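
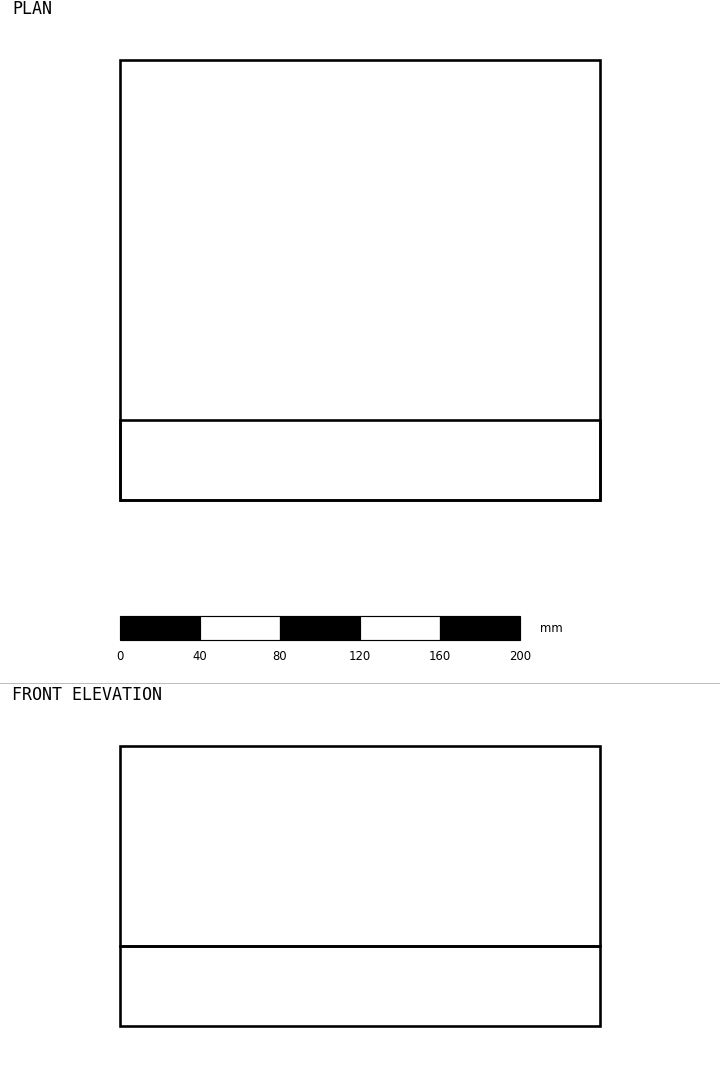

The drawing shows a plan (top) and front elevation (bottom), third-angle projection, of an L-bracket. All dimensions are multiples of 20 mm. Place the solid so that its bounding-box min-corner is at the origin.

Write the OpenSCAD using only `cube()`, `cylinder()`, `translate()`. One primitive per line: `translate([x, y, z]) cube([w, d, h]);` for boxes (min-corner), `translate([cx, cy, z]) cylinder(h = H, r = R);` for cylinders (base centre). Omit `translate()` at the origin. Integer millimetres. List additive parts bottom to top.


cube([240, 220, 40]);
translate([0, 0, 40]) cube([240, 40, 100]);


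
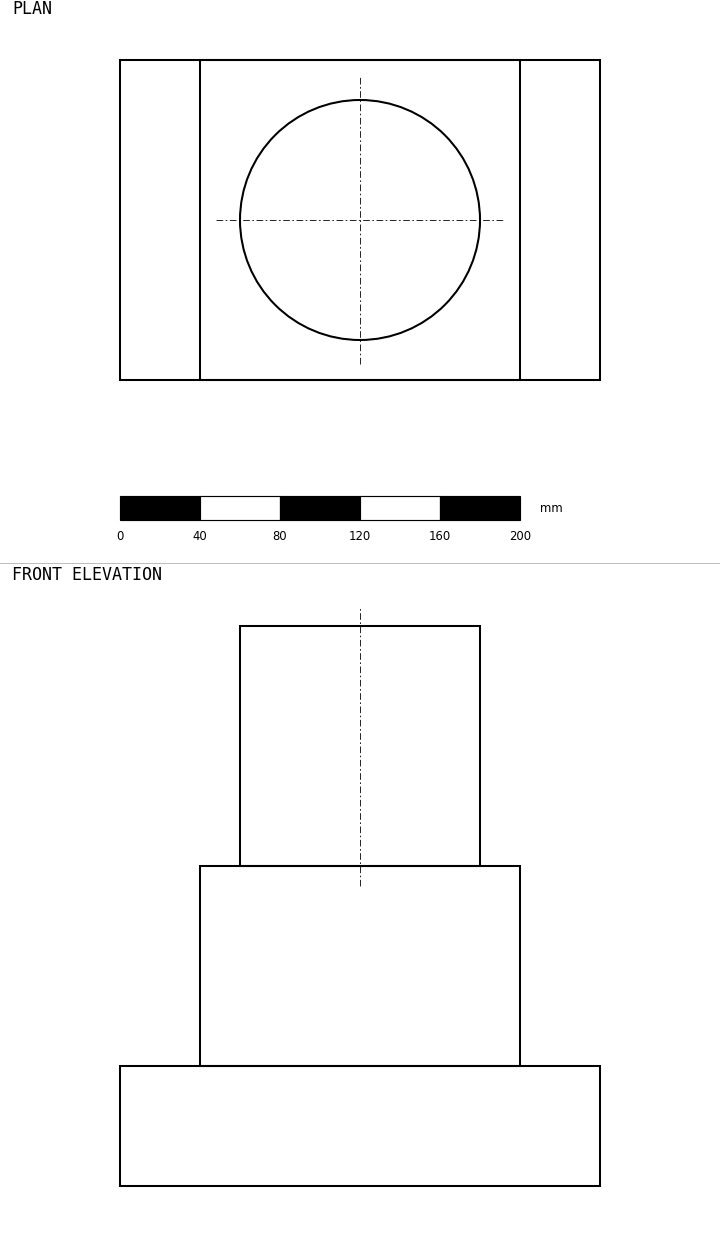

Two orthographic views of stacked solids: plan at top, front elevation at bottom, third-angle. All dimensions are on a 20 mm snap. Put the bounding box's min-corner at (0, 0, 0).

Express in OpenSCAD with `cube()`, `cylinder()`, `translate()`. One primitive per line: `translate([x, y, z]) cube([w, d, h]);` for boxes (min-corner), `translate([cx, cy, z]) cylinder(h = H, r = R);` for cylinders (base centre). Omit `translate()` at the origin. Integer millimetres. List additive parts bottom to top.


cube([240, 160, 60]);
translate([40, 0, 60]) cube([160, 160, 100]);
translate([120, 80, 160]) cylinder(h = 120, r = 60);


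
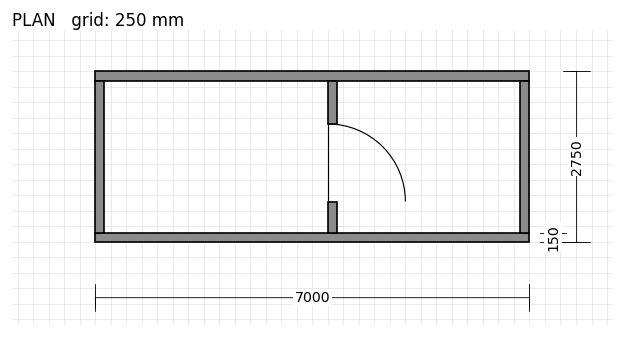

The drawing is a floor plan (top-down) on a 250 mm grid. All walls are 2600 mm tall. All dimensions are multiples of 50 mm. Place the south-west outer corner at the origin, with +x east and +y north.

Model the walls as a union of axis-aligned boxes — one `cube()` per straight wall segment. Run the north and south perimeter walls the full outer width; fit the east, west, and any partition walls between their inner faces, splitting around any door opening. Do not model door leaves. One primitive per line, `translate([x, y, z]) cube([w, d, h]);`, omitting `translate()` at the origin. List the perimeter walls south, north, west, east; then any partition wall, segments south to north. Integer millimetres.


cube([7000, 150, 2600]);
translate([0, 2600, 0]) cube([7000, 150, 2600]);
translate([0, 150, 0]) cube([150, 2450, 2600]);
translate([6850, 150, 0]) cube([150, 2450, 2600]);
translate([3750, 150, 0]) cube([150, 500, 2600]);
translate([3750, 1900, 0]) cube([150, 700, 2600]);


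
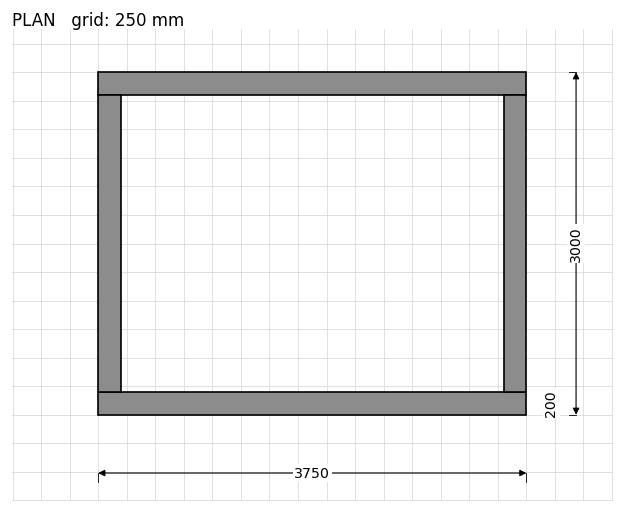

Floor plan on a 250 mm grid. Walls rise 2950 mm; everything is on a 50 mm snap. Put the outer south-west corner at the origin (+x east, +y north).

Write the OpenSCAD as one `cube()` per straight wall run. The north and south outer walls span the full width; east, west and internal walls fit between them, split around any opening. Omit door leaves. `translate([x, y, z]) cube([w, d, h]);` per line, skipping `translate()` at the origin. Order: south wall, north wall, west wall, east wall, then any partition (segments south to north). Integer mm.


cube([3750, 200, 2950]);
translate([0, 2800, 0]) cube([3750, 200, 2950]);
translate([0, 200, 0]) cube([200, 2600, 2950]);
translate([3550, 200, 0]) cube([200, 2600, 2950]);


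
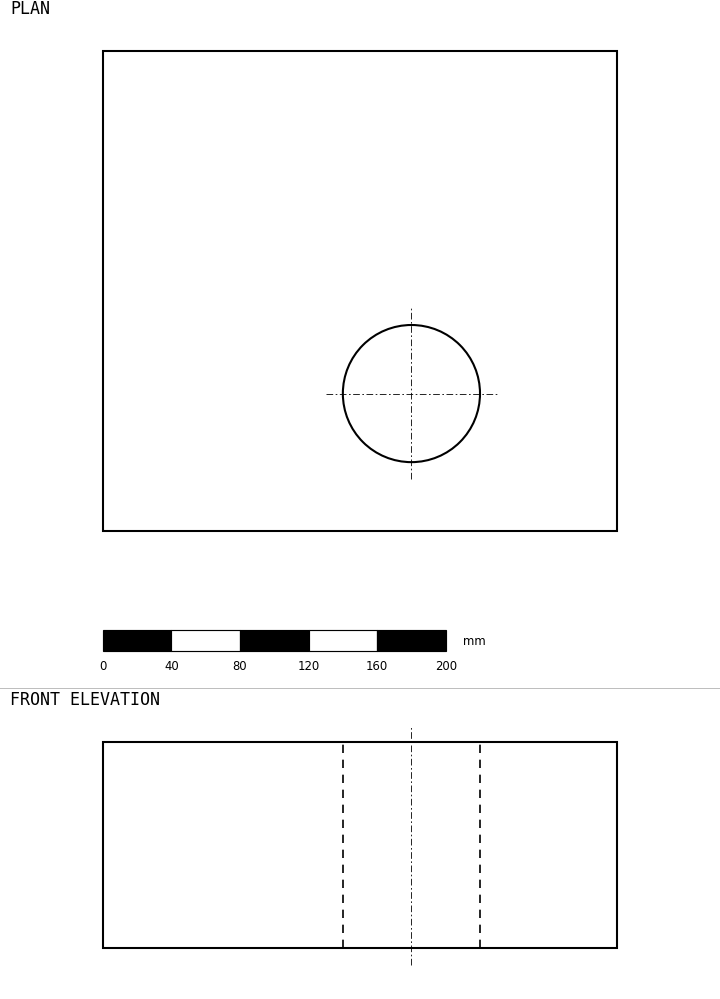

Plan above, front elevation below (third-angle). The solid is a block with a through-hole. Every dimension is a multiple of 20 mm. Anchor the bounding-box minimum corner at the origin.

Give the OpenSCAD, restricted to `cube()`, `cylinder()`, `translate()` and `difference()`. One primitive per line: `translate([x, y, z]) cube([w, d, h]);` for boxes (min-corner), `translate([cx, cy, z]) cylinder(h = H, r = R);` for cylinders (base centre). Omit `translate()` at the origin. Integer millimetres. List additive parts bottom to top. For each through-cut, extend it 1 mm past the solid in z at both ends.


difference() {
  cube([300, 280, 120]);
  translate([180, 80, -1]) cylinder(h = 122, r = 40);
}


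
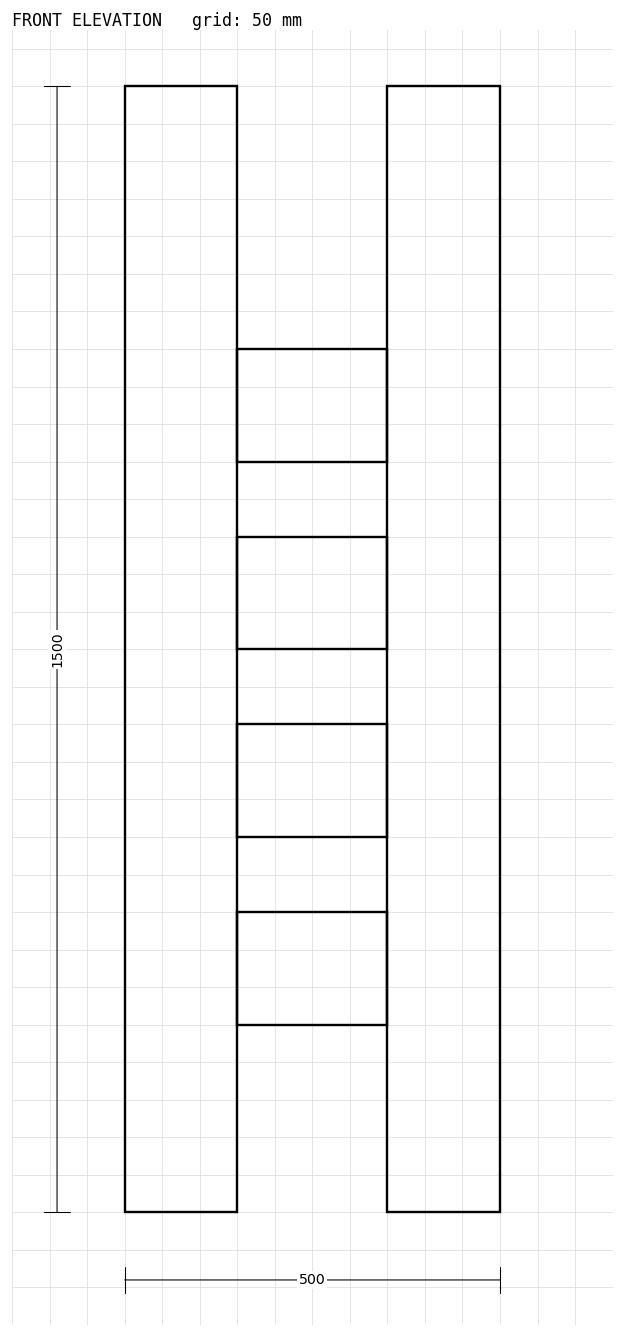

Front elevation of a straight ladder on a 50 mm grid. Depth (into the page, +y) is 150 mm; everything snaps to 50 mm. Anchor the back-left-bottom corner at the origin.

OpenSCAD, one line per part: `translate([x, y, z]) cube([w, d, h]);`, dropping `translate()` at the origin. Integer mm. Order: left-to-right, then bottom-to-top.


cube([150, 150, 1500]);
translate([150, 0, 250]) cube([200, 150, 150]);
translate([150, 0, 500]) cube([200, 150, 150]);
translate([150, 0, 750]) cube([200, 150, 150]);
translate([150, 0, 1000]) cube([200, 150, 150]);
translate([350, 0, 0]) cube([150, 150, 1500]);


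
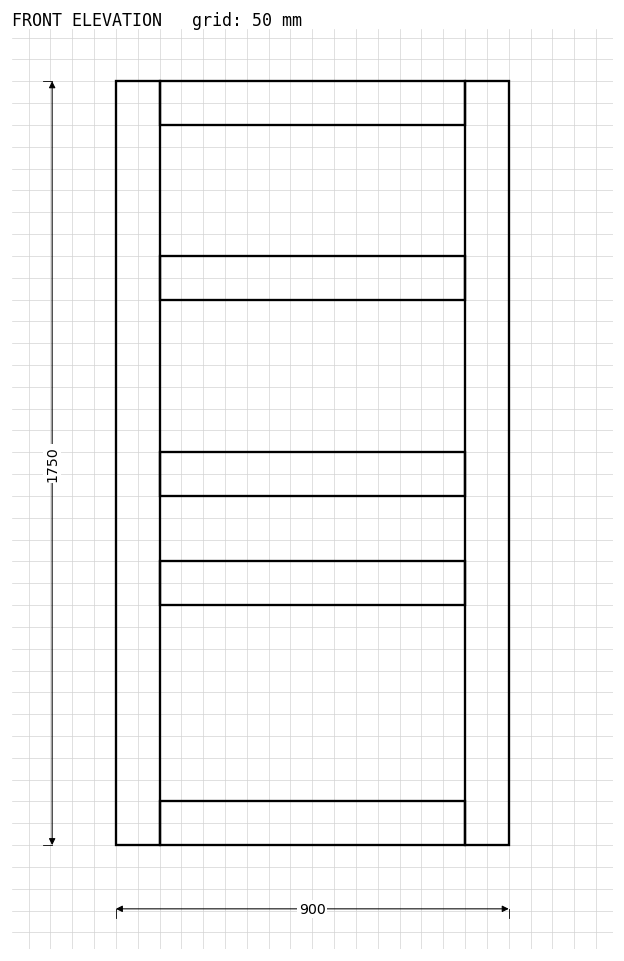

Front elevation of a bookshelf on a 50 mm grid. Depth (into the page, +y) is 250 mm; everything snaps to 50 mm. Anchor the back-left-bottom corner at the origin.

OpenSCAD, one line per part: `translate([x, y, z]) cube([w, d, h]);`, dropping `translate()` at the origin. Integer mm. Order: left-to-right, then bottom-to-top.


cube([100, 250, 1750]);
translate([100, 0, 0]) cube([700, 250, 100]);
translate([100, 0, 550]) cube([700, 250, 100]);
translate([100, 0, 800]) cube([700, 250, 100]);
translate([100, 0, 1250]) cube([700, 250, 100]);
translate([100, 0, 1650]) cube([700, 250, 100]);
translate([800, 0, 0]) cube([100, 250, 1750]);


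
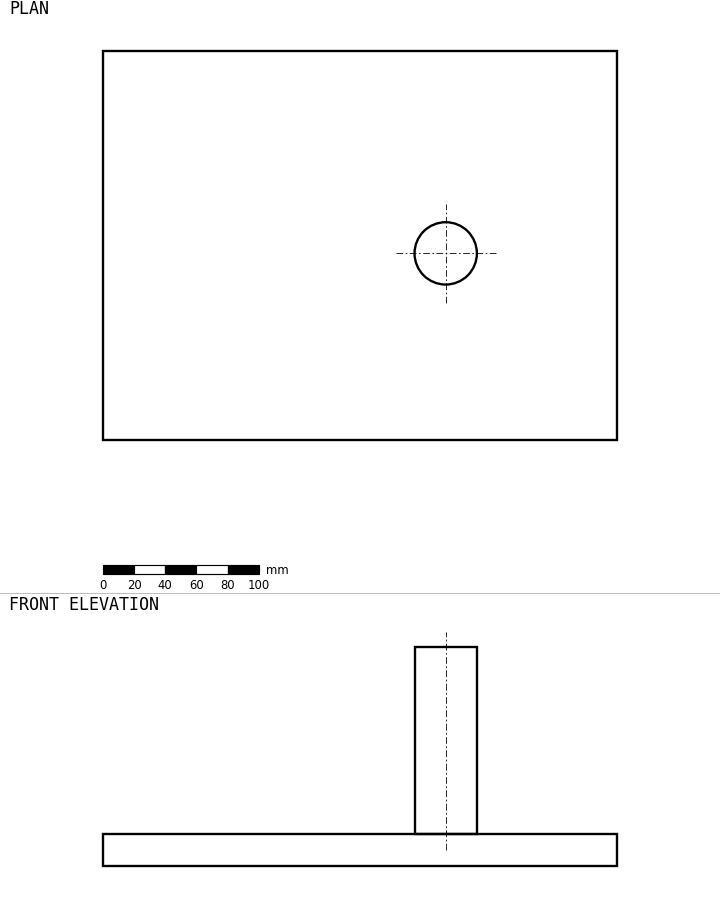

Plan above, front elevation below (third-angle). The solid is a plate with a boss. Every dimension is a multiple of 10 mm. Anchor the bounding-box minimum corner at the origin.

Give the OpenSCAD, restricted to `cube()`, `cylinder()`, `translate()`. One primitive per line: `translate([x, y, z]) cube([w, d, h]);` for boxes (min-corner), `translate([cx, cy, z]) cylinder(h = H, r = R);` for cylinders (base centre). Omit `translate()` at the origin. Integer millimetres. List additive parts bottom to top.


cube([330, 250, 20]);
translate([220, 120, 20]) cylinder(h = 120, r = 20);


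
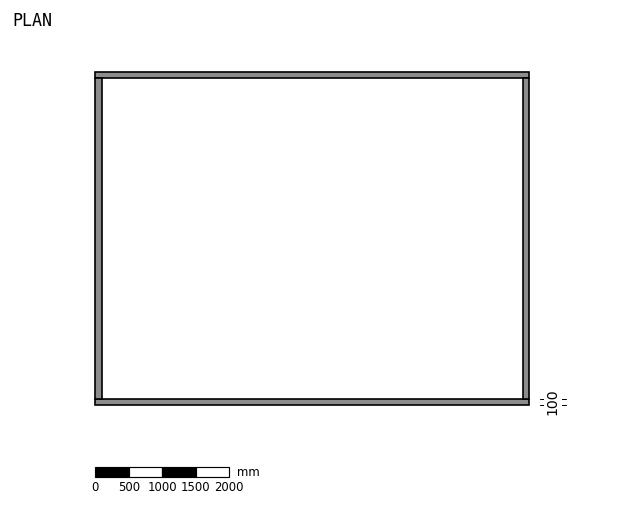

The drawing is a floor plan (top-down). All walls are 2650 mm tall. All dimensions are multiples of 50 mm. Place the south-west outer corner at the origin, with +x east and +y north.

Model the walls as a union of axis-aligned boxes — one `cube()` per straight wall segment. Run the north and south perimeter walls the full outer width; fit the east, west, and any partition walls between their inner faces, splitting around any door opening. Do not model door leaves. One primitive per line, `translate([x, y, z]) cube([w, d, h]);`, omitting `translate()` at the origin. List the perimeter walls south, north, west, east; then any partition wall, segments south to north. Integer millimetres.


cube([6500, 100, 2650]);
translate([0, 4900, 0]) cube([6500, 100, 2650]);
translate([0, 100, 0]) cube([100, 4800, 2650]);
translate([6400, 100, 0]) cube([100, 4800, 2650]);


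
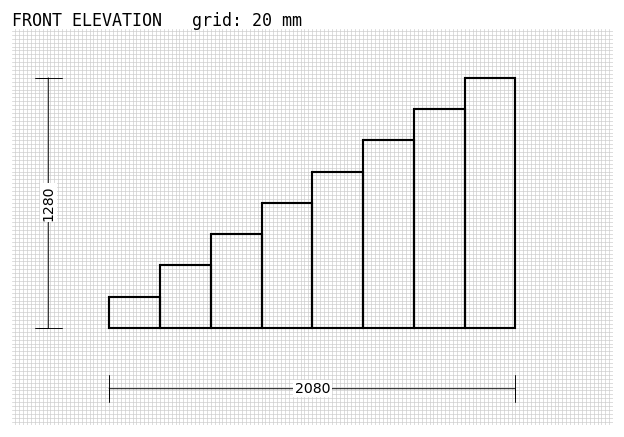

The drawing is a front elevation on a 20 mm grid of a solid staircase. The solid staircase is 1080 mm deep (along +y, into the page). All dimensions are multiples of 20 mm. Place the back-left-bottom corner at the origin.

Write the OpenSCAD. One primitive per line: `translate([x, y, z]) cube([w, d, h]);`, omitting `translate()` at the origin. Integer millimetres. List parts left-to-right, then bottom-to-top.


cube([260, 1080, 160]);
translate([260, 0, 0]) cube([260, 1080, 320]);
translate([520, 0, 0]) cube([260, 1080, 480]);
translate([780, 0, 0]) cube([260, 1080, 640]);
translate([1040, 0, 0]) cube([260, 1080, 800]);
translate([1300, 0, 0]) cube([260, 1080, 960]);
translate([1560, 0, 0]) cube([260, 1080, 1120]);
translate([1820, 0, 0]) cube([260, 1080, 1280]);


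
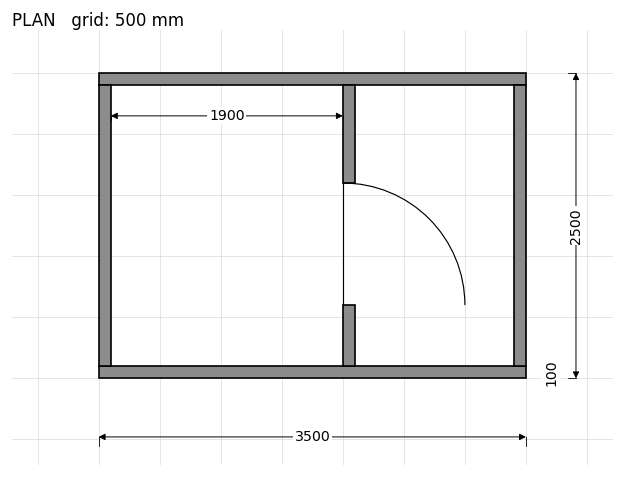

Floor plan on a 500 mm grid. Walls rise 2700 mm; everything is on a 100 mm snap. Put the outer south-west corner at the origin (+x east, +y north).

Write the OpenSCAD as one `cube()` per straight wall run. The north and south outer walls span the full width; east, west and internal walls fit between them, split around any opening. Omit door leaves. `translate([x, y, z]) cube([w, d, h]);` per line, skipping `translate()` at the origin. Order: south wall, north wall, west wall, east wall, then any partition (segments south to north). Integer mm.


cube([3500, 100, 2700]);
translate([0, 2400, 0]) cube([3500, 100, 2700]);
translate([0, 100, 0]) cube([100, 2300, 2700]);
translate([3400, 100, 0]) cube([100, 2300, 2700]);
translate([2000, 100, 0]) cube([100, 500, 2700]);
translate([2000, 1600, 0]) cube([100, 800, 2700]);


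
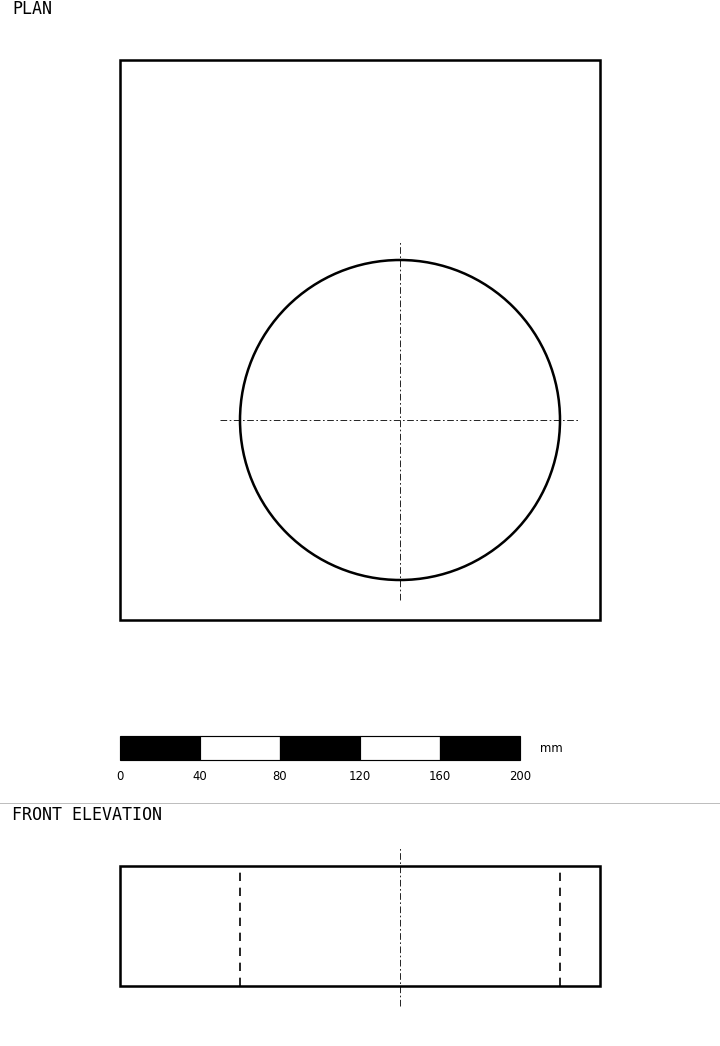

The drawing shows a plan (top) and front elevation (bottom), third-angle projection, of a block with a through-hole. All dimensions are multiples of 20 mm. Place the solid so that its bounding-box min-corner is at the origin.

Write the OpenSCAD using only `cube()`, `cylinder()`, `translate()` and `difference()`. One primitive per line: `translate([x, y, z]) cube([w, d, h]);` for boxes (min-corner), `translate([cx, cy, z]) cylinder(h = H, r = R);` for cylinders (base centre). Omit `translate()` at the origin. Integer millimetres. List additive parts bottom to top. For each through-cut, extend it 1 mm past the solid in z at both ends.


difference() {
  cube([240, 280, 60]);
  translate([140, 100, -1]) cylinder(h = 62, r = 80);
}


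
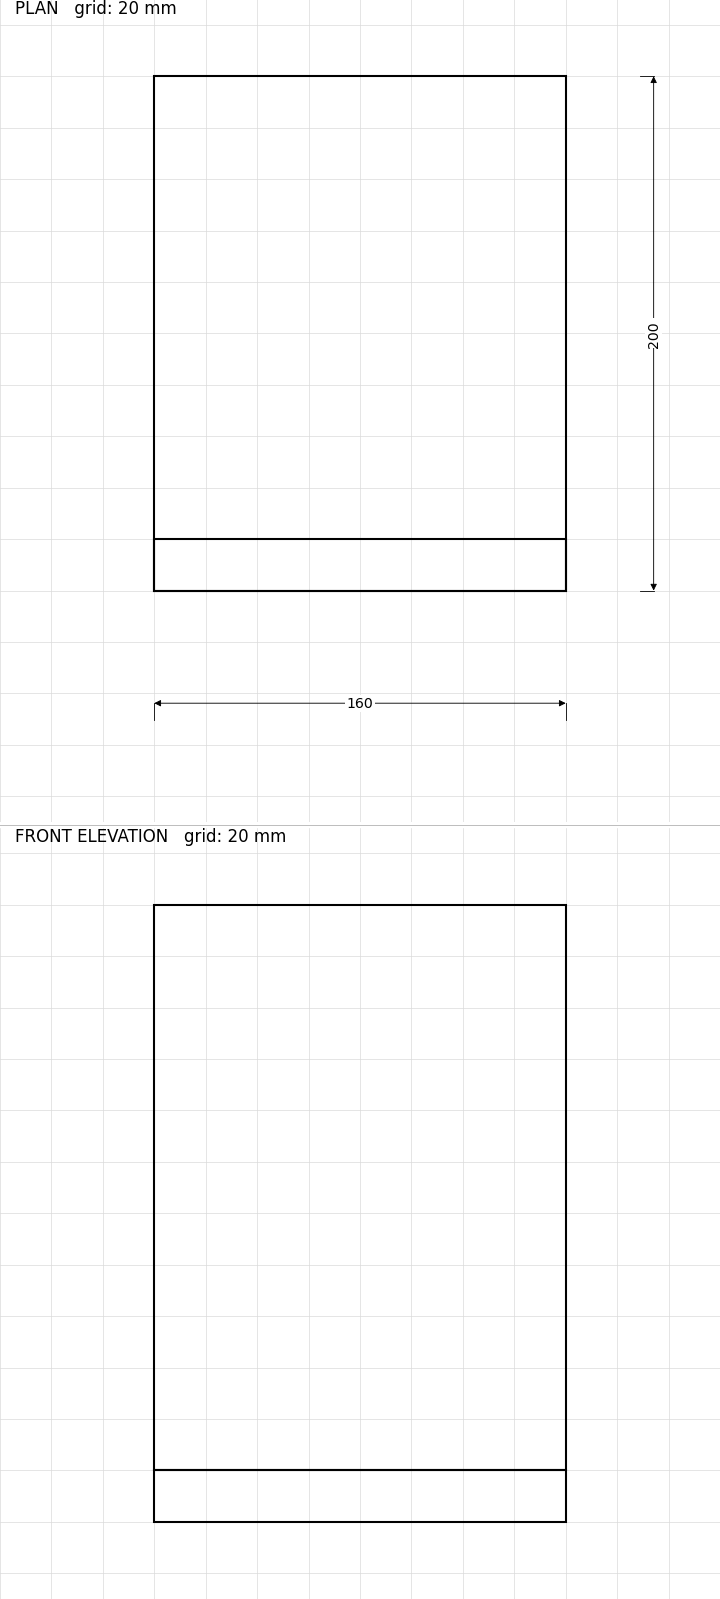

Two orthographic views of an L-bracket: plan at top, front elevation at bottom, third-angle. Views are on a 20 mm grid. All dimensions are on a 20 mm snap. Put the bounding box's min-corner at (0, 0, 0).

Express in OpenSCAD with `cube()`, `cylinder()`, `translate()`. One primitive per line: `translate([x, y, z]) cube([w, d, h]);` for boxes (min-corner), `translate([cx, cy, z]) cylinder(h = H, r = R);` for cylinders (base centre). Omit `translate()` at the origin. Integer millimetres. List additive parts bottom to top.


cube([160, 200, 20]);
translate([0, 0, 20]) cube([160, 20, 220]);


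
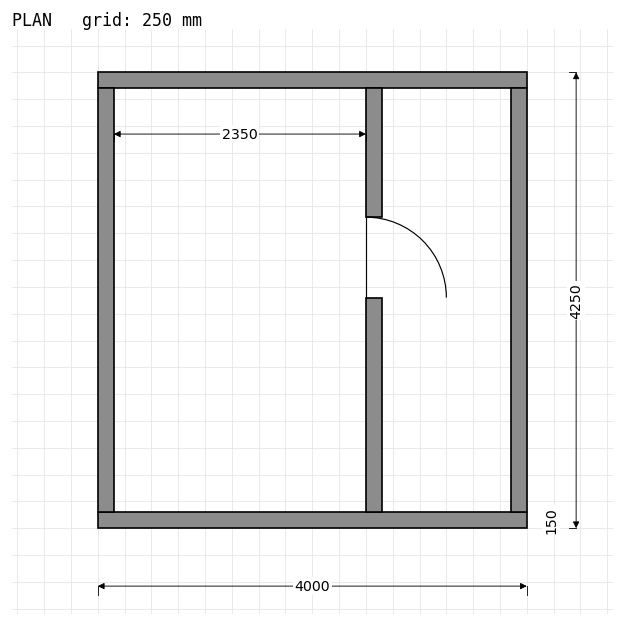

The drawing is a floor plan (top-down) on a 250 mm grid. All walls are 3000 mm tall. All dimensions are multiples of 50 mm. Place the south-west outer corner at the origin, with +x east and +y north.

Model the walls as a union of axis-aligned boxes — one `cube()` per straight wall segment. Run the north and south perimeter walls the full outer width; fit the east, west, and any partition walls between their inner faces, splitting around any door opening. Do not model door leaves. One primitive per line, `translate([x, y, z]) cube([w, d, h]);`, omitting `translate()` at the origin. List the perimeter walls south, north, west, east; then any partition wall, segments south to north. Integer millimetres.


cube([4000, 150, 3000]);
translate([0, 4100, 0]) cube([4000, 150, 3000]);
translate([0, 150, 0]) cube([150, 3950, 3000]);
translate([3850, 150, 0]) cube([150, 3950, 3000]);
translate([2500, 150, 0]) cube([150, 2000, 3000]);
translate([2500, 2900, 0]) cube([150, 1200, 3000]);


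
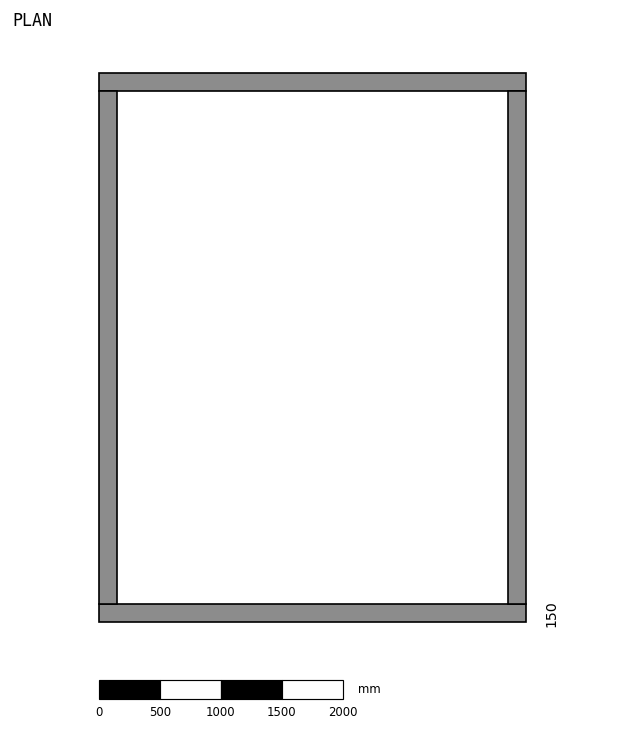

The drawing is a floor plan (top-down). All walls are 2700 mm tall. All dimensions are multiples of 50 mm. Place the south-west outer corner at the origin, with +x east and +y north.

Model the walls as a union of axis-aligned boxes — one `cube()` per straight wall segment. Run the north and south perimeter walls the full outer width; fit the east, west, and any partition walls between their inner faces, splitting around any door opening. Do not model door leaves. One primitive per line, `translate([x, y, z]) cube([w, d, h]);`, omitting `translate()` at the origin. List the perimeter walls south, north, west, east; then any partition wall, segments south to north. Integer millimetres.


cube([3500, 150, 2700]);
translate([0, 4350, 0]) cube([3500, 150, 2700]);
translate([0, 150, 0]) cube([150, 4200, 2700]);
translate([3350, 150, 0]) cube([150, 4200, 2700]);


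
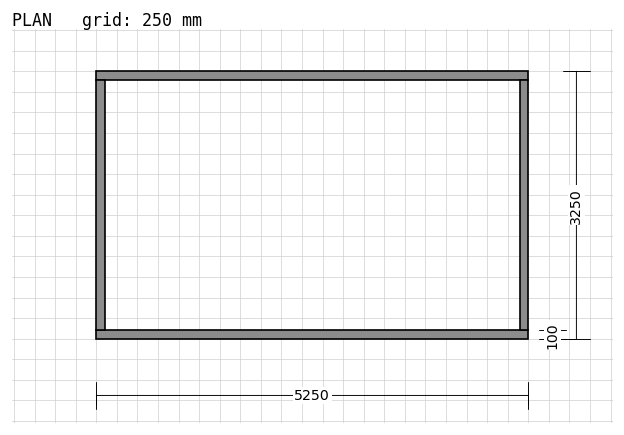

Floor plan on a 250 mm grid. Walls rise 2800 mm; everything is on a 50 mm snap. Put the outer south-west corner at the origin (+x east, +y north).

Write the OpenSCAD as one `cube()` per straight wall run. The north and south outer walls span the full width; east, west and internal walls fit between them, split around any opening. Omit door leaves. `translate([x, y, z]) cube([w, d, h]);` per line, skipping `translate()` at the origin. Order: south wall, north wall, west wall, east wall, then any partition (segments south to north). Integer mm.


cube([5250, 100, 2800]);
translate([0, 3150, 0]) cube([5250, 100, 2800]);
translate([0, 100, 0]) cube([100, 3050, 2800]);
translate([5150, 100, 0]) cube([100, 3050, 2800]);


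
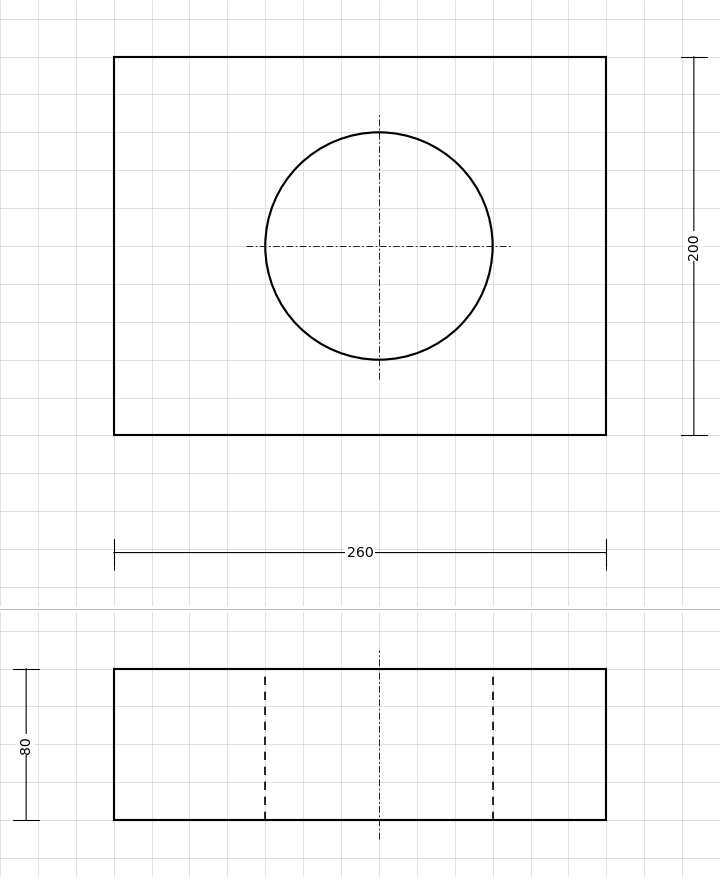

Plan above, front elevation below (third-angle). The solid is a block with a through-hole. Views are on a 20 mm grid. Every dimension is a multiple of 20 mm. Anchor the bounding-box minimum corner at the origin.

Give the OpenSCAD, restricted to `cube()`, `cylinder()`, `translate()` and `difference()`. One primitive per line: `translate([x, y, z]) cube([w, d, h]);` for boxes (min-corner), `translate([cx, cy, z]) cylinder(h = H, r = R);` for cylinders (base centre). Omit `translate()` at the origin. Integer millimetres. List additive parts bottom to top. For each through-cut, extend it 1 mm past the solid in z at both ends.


difference() {
  cube([260, 200, 80]);
  translate([140, 100, -1]) cylinder(h = 82, r = 60);
}


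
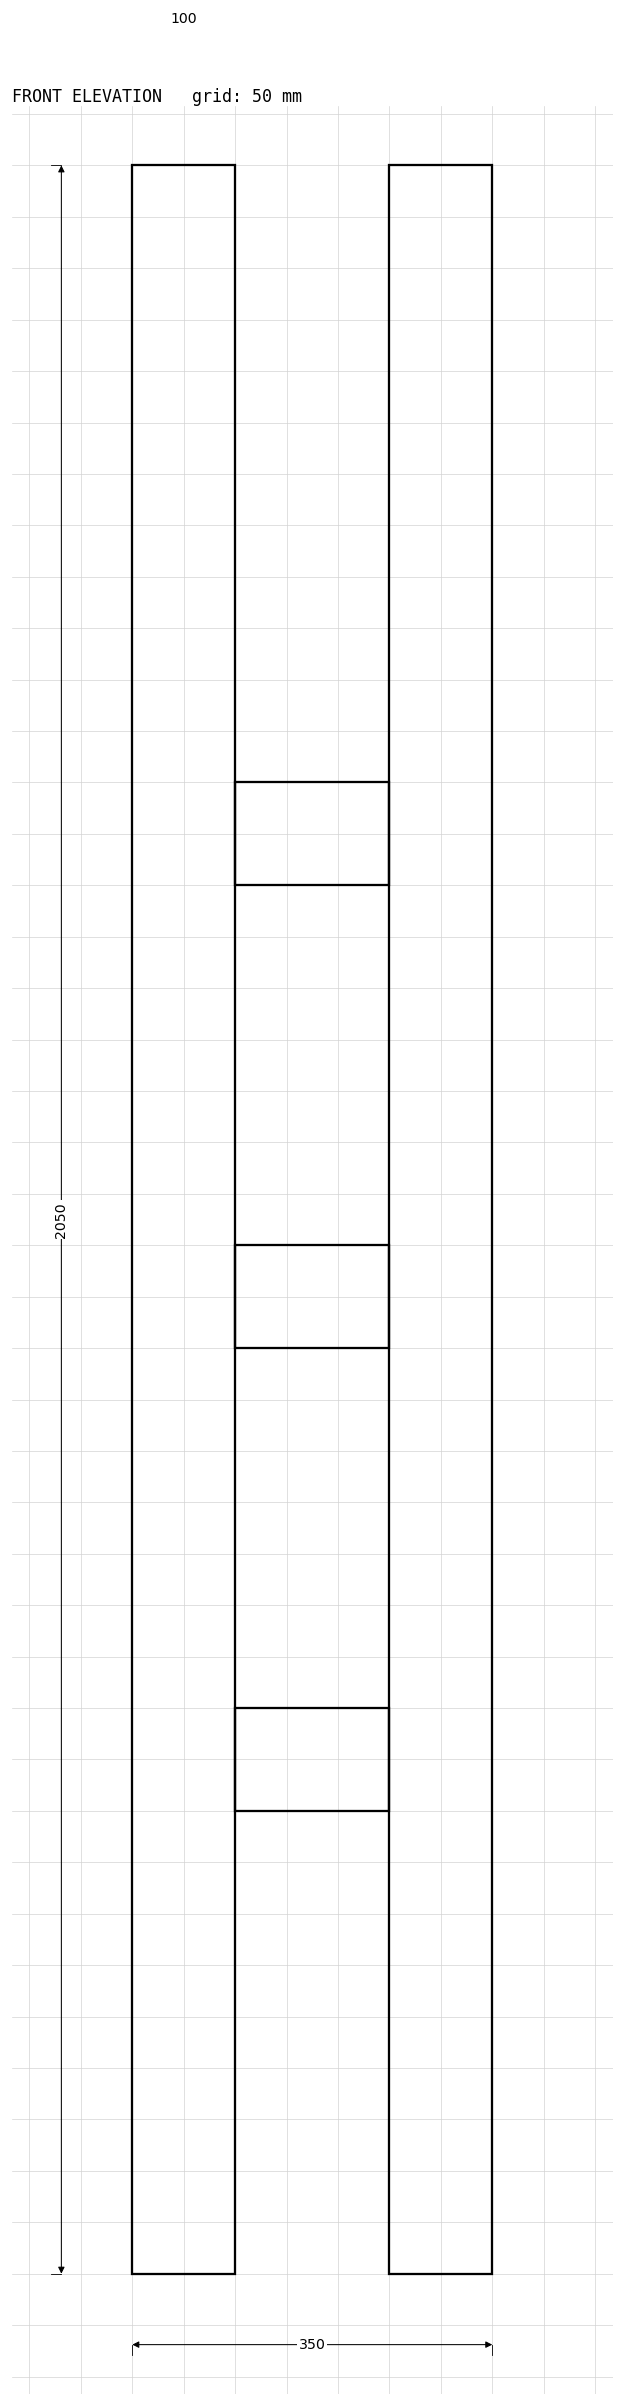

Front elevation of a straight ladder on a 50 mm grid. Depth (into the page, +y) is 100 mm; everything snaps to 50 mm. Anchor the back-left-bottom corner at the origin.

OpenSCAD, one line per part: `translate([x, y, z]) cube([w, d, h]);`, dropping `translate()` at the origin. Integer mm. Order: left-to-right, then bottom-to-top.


cube([100, 100, 2050]);
translate([100, 0, 450]) cube([150, 100, 100]);
translate([100, 0, 900]) cube([150, 100, 100]);
translate([100, 0, 1350]) cube([150, 100, 100]);
translate([250, 0, 0]) cube([100, 100, 2050]);


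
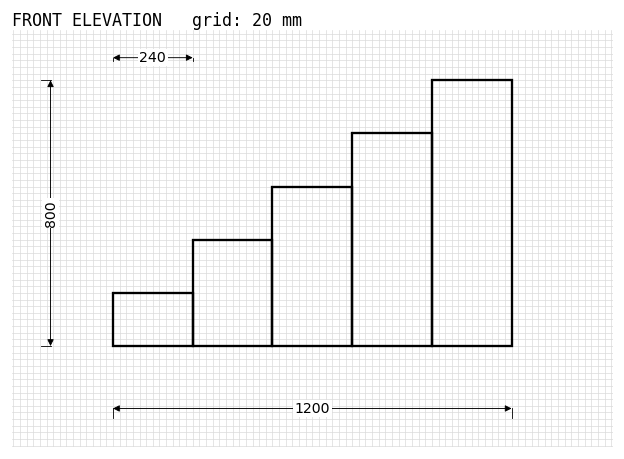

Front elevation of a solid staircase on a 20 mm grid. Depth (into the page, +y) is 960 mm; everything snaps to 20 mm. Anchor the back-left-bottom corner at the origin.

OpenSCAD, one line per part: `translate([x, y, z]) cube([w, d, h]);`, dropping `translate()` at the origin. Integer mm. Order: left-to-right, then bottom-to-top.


cube([240, 960, 160]);
translate([240, 0, 0]) cube([240, 960, 320]);
translate([480, 0, 0]) cube([240, 960, 480]);
translate([720, 0, 0]) cube([240, 960, 640]);
translate([960, 0, 0]) cube([240, 960, 800]);


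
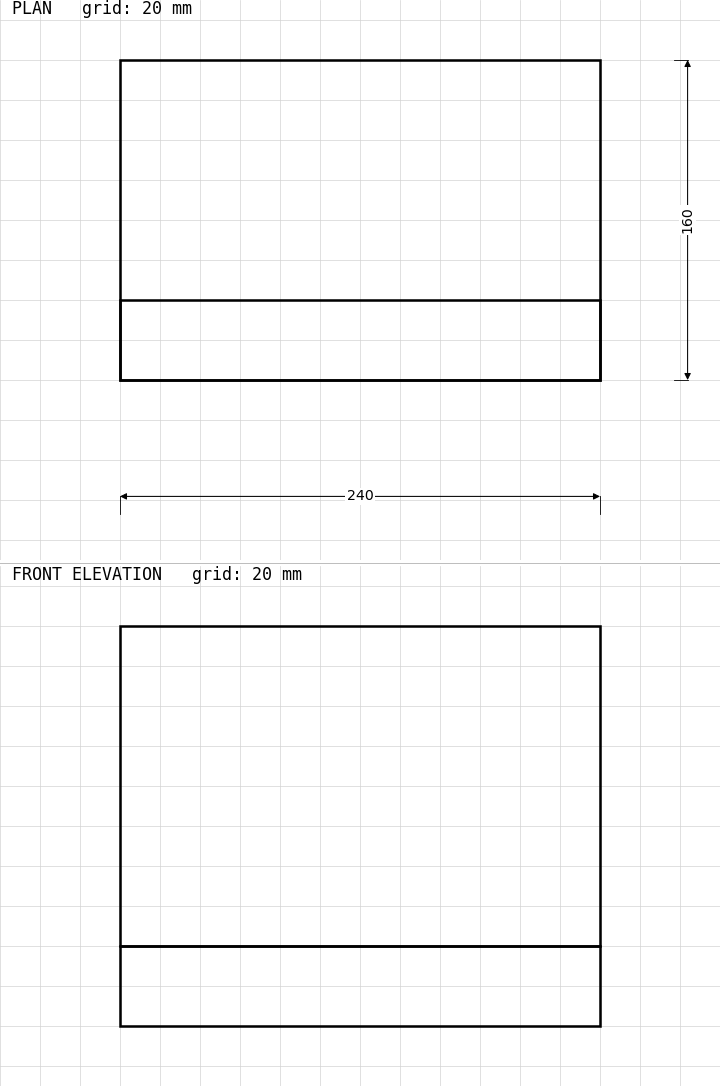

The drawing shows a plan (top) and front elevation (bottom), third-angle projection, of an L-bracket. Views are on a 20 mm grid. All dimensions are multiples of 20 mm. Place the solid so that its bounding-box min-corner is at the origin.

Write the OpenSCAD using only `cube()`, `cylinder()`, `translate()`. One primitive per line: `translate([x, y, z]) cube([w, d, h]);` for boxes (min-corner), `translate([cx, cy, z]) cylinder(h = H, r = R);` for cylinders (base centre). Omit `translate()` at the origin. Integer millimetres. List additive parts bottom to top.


cube([240, 160, 40]);
translate([0, 0, 40]) cube([240, 40, 160]);


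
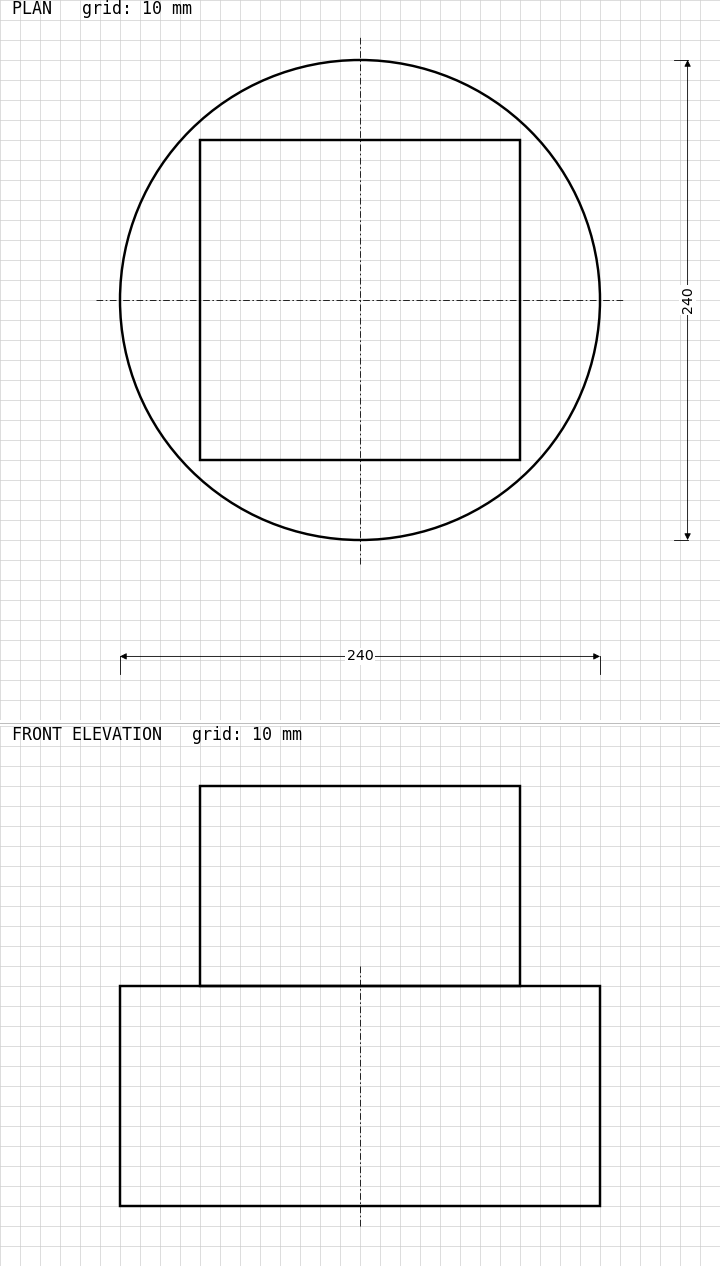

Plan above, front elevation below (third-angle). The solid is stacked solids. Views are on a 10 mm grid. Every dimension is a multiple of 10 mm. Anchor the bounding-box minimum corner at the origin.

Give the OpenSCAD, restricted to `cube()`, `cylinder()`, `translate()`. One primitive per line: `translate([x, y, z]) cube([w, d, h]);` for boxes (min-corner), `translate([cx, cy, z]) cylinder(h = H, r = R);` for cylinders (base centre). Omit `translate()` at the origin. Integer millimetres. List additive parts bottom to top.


translate([120, 120, 0]) cylinder(h = 110, r = 120);
translate([40, 40, 110]) cube([160, 160, 100]);


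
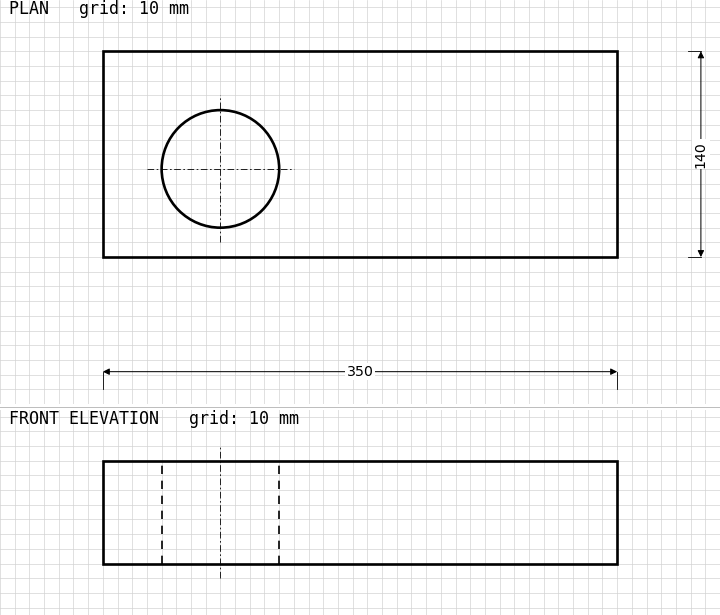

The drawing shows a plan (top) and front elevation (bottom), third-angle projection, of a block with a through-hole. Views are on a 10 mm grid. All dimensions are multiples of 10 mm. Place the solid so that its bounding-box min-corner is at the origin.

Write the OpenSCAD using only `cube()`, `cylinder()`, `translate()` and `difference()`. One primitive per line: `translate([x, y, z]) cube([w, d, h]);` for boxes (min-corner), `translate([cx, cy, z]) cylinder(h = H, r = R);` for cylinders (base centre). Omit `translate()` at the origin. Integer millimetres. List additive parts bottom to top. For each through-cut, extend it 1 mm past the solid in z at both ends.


difference() {
  cube([350, 140, 70]);
  translate([80, 60, -1]) cylinder(h = 72, r = 40);
}


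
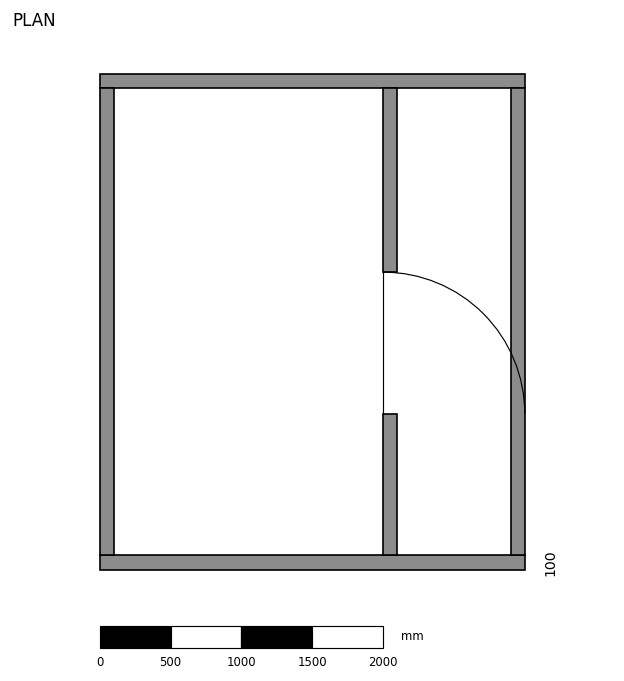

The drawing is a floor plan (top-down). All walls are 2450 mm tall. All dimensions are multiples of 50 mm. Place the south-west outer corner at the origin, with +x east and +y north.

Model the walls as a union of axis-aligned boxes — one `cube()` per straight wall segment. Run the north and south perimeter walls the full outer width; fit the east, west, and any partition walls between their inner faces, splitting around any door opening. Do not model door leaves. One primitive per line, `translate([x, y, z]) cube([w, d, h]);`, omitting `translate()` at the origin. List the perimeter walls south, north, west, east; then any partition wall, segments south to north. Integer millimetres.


cube([3000, 100, 2450]);
translate([0, 3400, 0]) cube([3000, 100, 2450]);
translate([0, 100, 0]) cube([100, 3300, 2450]);
translate([2900, 100, 0]) cube([100, 3300, 2450]);
translate([2000, 100, 0]) cube([100, 1000, 2450]);
translate([2000, 2100, 0]) cube([100, 1300, 2450]);


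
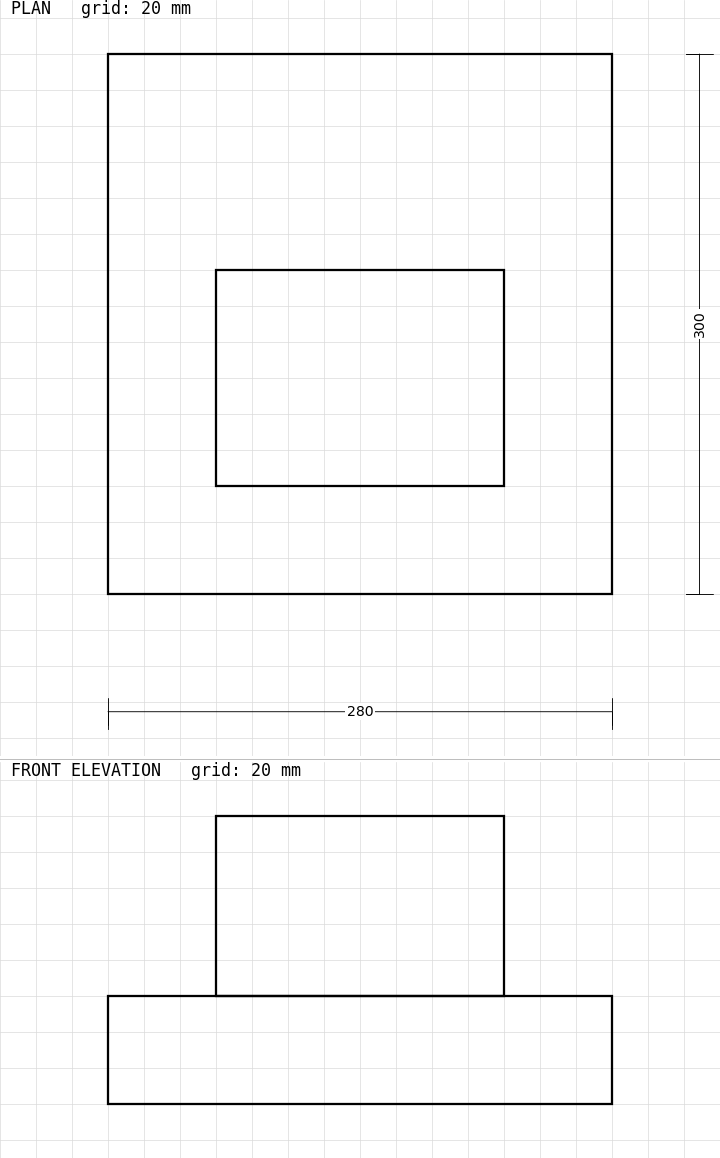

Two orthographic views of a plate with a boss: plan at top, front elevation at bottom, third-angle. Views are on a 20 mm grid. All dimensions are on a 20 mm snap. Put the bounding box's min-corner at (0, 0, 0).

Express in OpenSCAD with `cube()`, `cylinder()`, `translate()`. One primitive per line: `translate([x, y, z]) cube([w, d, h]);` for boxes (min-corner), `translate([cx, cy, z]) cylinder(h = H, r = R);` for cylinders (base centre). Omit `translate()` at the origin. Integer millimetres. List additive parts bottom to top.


cube([280, 300, 60]);
translate([60, 60, 60]) cube([160, 120, 100]);


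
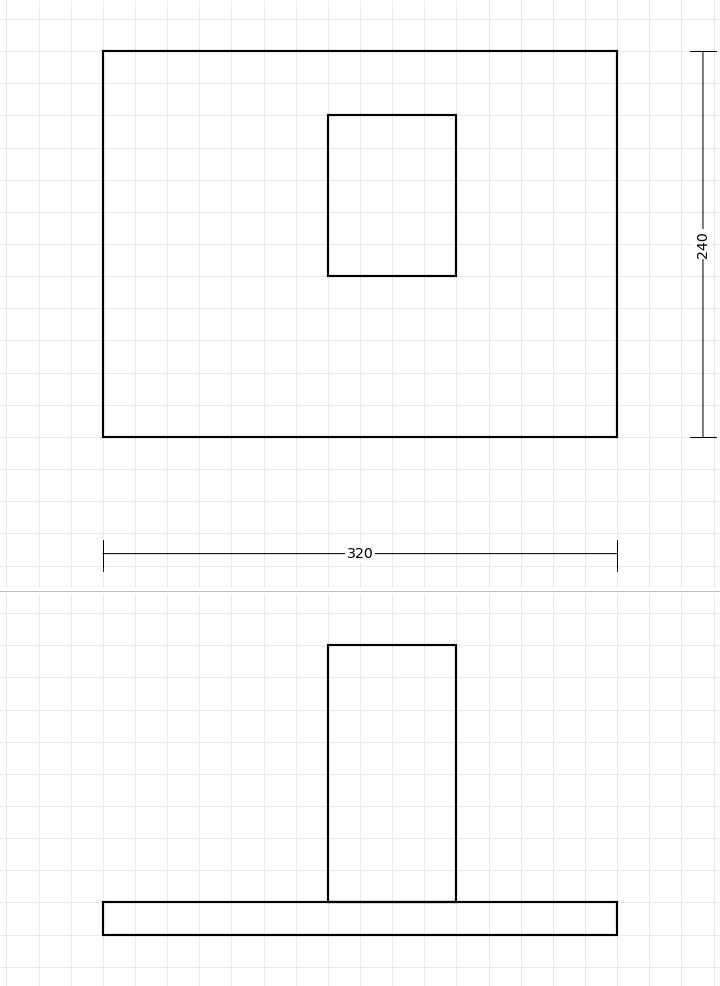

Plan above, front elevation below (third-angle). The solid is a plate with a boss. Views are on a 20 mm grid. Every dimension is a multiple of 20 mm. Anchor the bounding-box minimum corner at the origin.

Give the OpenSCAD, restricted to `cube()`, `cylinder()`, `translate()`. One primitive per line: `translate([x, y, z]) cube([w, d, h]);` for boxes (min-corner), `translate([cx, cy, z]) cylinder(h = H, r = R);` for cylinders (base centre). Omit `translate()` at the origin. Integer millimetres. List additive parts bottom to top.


cube([320, 240, 20]);
translate([140, 100, 20]) cube([80, 100, 160]);


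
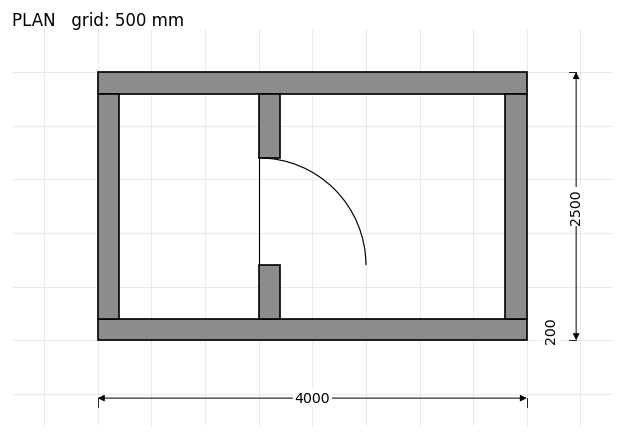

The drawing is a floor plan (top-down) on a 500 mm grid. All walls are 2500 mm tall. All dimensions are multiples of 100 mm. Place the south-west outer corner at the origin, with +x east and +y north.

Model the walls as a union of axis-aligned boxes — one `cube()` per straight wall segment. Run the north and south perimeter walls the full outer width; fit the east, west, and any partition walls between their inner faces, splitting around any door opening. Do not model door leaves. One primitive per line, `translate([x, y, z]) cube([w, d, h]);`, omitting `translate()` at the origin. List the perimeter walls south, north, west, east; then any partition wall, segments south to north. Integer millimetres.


cube([4000, 200, 2500]);
translate([0, 2300, 0]) cube([4000, 200, 2500]);
translate([0, 200, 0]) cube([200, 2100, 2500]);
translate([3800, 200, 0]) cube([200, 2100, 2500]);
translate([1500, 200, 0]) cube([200, 500, 2500]);
translate([1500, 1700, 0]) cube([200, 600, 2500]);


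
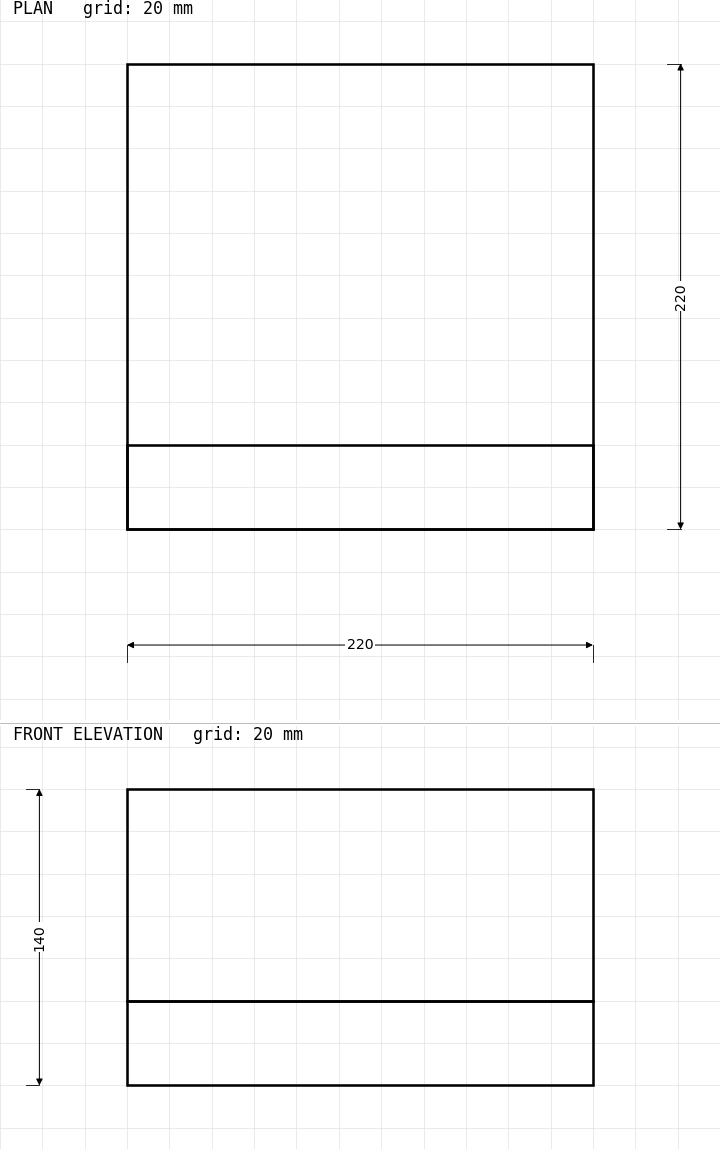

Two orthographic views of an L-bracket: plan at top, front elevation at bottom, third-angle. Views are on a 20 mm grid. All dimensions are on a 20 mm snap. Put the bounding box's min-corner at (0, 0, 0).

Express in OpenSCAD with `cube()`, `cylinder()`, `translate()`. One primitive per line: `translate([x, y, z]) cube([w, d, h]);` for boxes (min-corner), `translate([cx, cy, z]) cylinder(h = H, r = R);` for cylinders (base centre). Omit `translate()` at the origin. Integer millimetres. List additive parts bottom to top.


cube([220, 220, 40]);
translate([0, 0, 40]) cube([220, 40, 100]);


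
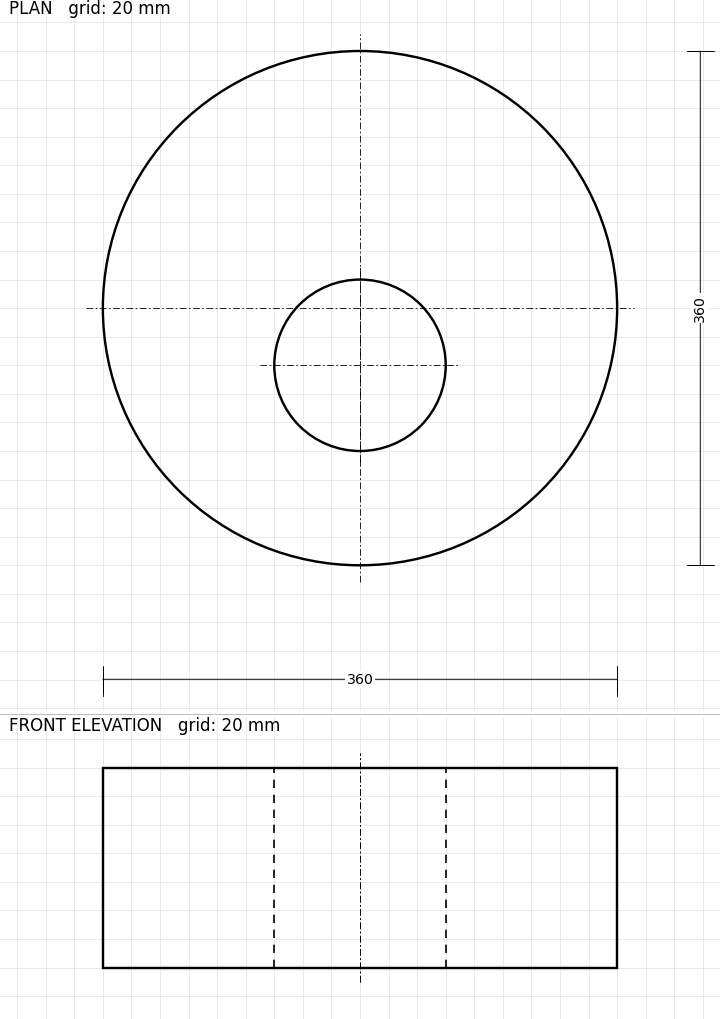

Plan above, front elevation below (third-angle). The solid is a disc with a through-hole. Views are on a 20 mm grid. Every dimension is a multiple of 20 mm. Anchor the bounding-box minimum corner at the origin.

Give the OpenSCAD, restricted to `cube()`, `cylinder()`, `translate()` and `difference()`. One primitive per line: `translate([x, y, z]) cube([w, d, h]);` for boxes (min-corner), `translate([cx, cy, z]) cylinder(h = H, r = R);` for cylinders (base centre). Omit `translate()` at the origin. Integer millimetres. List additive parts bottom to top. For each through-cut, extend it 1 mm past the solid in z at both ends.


difference() {
  translate([180, 180, 0]) cylinder(h = 140, r = 180);
  translate([180, 140, -1]) cylinder(h = 142, r = 60);
}


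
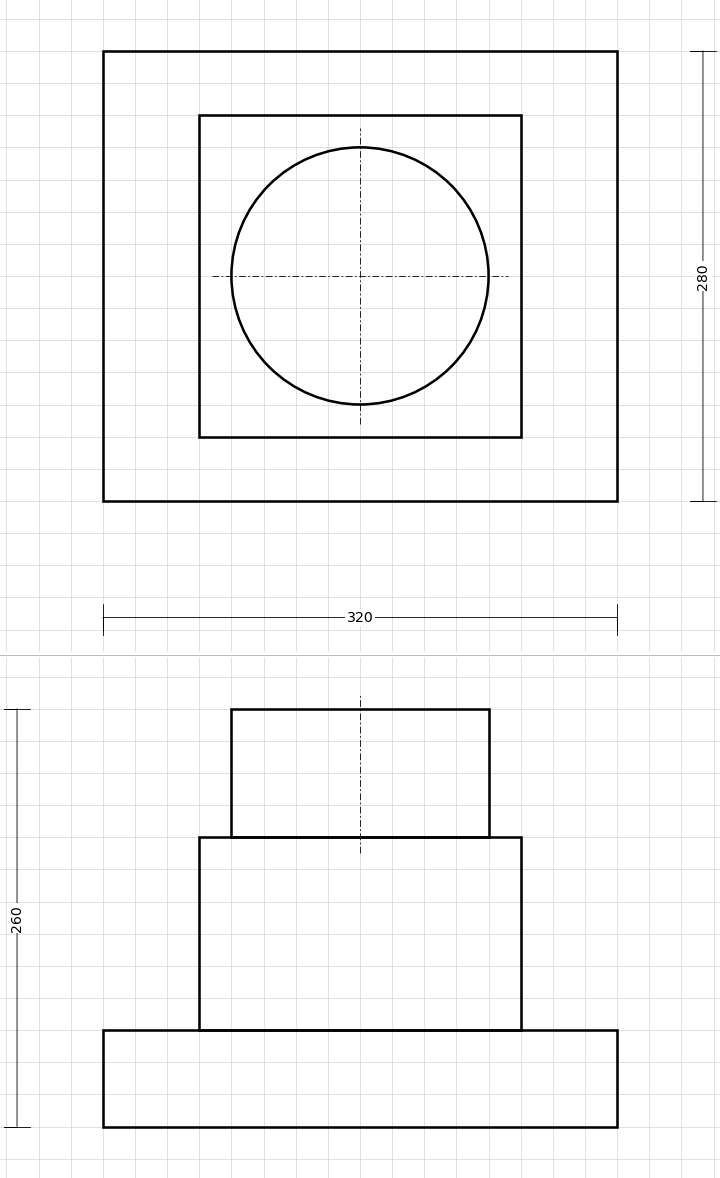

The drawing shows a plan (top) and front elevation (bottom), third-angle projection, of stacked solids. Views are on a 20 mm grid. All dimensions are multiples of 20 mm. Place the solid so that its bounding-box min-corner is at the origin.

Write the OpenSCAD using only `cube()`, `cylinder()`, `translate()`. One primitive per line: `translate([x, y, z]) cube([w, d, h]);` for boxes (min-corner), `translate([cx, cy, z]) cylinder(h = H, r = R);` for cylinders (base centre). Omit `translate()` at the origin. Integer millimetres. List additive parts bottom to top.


cube([320, 280, 60]);
translate([60, 40, 60]) cube([200, 200, 120]);
translate([160, 140, 180]) cylinder(h = 80, r = 80);


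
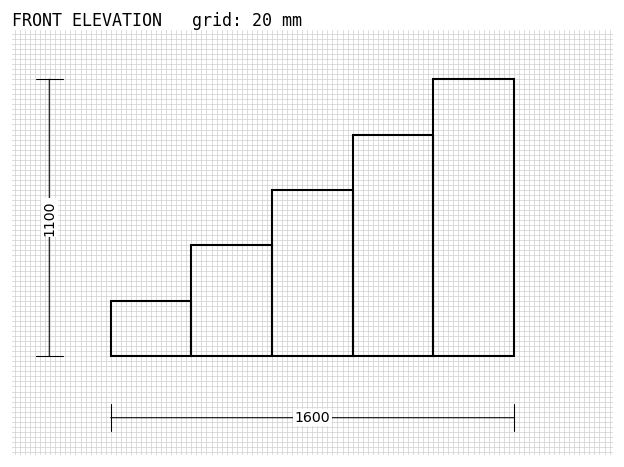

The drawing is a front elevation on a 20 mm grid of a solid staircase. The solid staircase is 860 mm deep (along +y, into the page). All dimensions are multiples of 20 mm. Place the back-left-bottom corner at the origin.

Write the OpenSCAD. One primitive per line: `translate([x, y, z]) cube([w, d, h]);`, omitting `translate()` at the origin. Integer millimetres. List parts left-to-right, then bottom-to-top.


cube([320, 860, 220]);
translate([320, 0, 0]) cube([320, 860, 440]);
translate([640, 0, 0]) cube([320, 860, 660]);
translate([960, 0, 0]) cube([320, 860, 880]);
translate([1280, 0, 0]) cube([320, 860, 1100]);


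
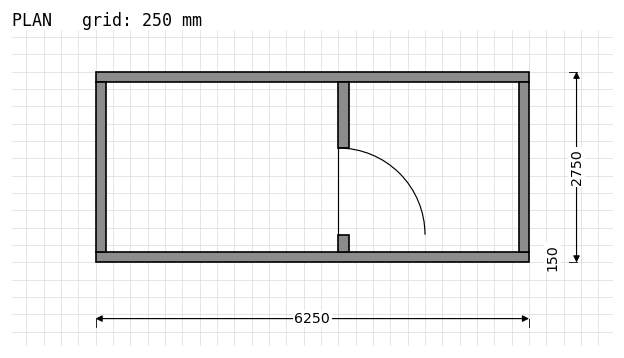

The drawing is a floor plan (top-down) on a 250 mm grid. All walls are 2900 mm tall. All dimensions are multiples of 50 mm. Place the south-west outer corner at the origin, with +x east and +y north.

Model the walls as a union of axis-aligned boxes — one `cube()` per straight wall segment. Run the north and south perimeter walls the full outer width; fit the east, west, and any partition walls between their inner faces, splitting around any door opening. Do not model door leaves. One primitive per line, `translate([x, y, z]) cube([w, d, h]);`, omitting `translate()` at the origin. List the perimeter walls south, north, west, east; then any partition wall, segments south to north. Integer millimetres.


cube([6250, 150, 2900]);
translate([0, 2600, 0]) cube([6250, 150, 2900]);
translate([0, 150, 0]) cube([150, 2450, 2900]);
translate([6100, 150, 0]) cube([150, 2450, 2900]);
translate([3500, 150, 0]) cube([150, 250, 2900]);
translate([3500, 1650, 0]) cube([150, 950, 2900]);


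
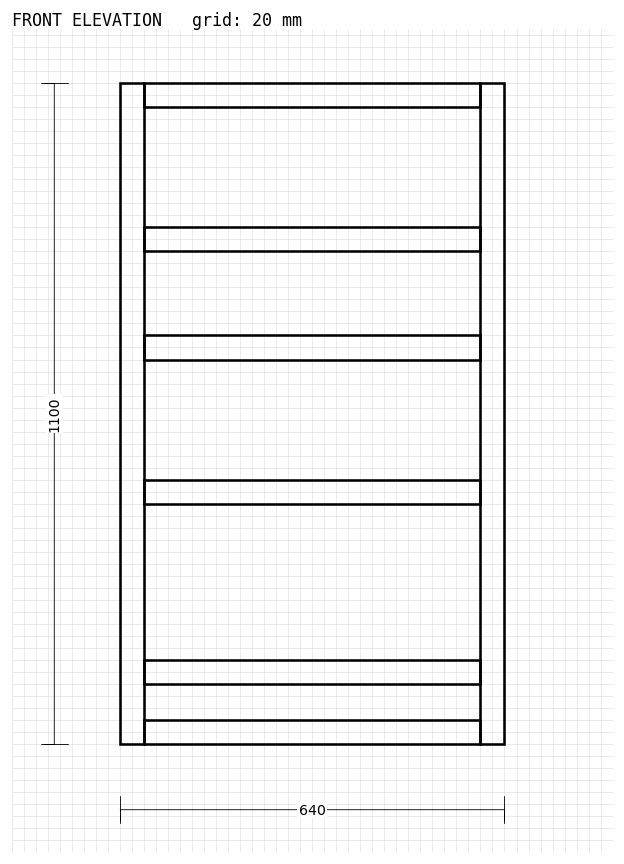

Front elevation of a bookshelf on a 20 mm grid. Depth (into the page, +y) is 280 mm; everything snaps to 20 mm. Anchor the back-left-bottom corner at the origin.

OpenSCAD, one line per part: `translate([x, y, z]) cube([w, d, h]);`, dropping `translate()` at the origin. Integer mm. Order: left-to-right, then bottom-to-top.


cube([40, 280, 1100]);
translate([40, 0, 0]) cube([560, 280, 40]);
translate([40, 0, 100]) cube([560, 280, 40]);
translate([40, 0, 400]) cube([560, 280, 40]);
translate([40, 0, 640]) cube([560, 280, 40]);
translate([40, 0, 820]) cube([560, 280, 40]);
translate([40, 0, 1060]) cube([560, 280, 40]);
translate([600, 0, 0]) cube([40, 280, 1100]);


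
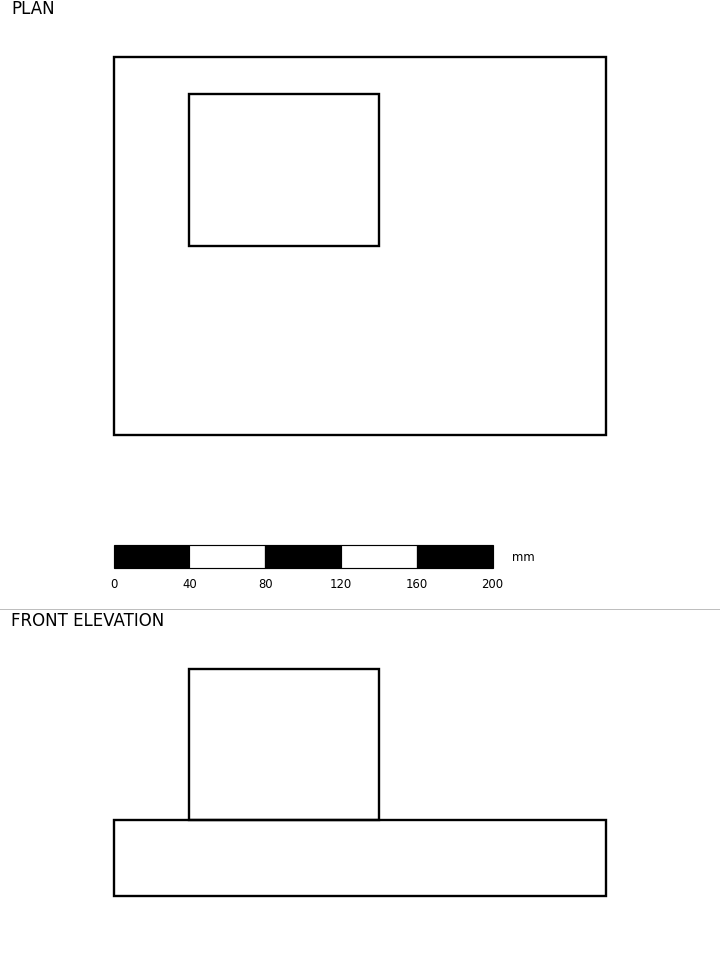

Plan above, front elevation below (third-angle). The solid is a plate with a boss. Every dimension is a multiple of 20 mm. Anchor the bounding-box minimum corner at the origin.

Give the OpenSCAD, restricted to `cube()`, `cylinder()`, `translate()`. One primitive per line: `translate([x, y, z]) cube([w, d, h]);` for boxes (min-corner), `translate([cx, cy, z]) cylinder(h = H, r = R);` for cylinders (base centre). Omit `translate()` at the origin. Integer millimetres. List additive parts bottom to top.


cube([260, 200, 40]);
translate([40, 100, 40]) cube([100, 80, 80]);


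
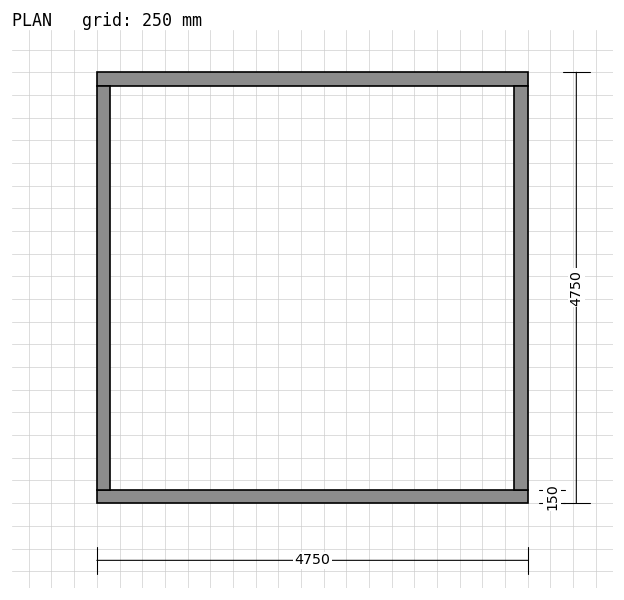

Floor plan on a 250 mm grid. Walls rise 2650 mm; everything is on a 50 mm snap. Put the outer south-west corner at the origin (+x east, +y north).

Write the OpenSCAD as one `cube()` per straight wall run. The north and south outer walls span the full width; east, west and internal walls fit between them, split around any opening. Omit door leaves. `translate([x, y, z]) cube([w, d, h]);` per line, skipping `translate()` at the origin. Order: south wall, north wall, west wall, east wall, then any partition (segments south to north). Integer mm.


cube([4750, 150, 2650]);
translate([0, 4600, 0]) cube([4750, 150, 2650]);
translate([0, 150, 0]) cube([150, 4450, 2650]);
translate([4600, 150, 0]) cube([150, 4450, 2650]);


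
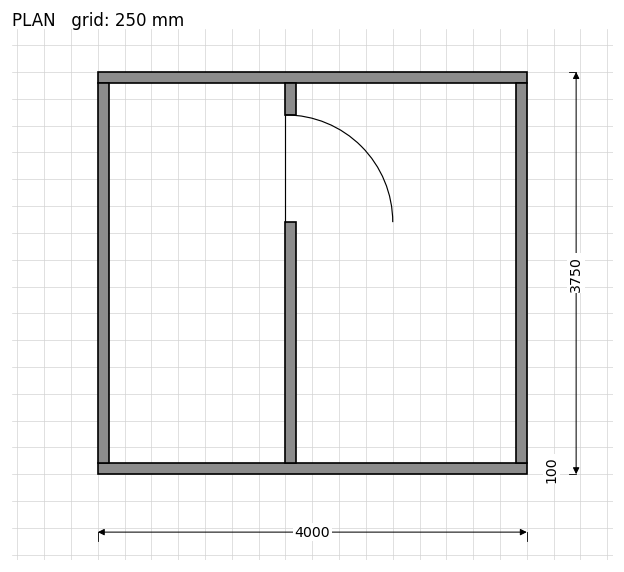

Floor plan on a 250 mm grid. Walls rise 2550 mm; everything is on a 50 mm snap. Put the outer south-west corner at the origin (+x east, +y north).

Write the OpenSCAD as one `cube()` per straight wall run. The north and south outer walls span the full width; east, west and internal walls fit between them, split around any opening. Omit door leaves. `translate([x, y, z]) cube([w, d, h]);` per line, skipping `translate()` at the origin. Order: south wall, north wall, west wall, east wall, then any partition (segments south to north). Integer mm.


cube([4000, 100, 2550]);
translate([0, 3650, 0]) cube([4000, 100, 2550]);
translate([0, 100, 0]) cube([100, 3550, 2550]);
translate([3900, 100, 0]) cube([100, 3550, 2550]);
translate([1750, 100, 0]) cube([100, 2250, 2550]);
translate([1750, 3350, 0]) cube([100, 300, 2550]);


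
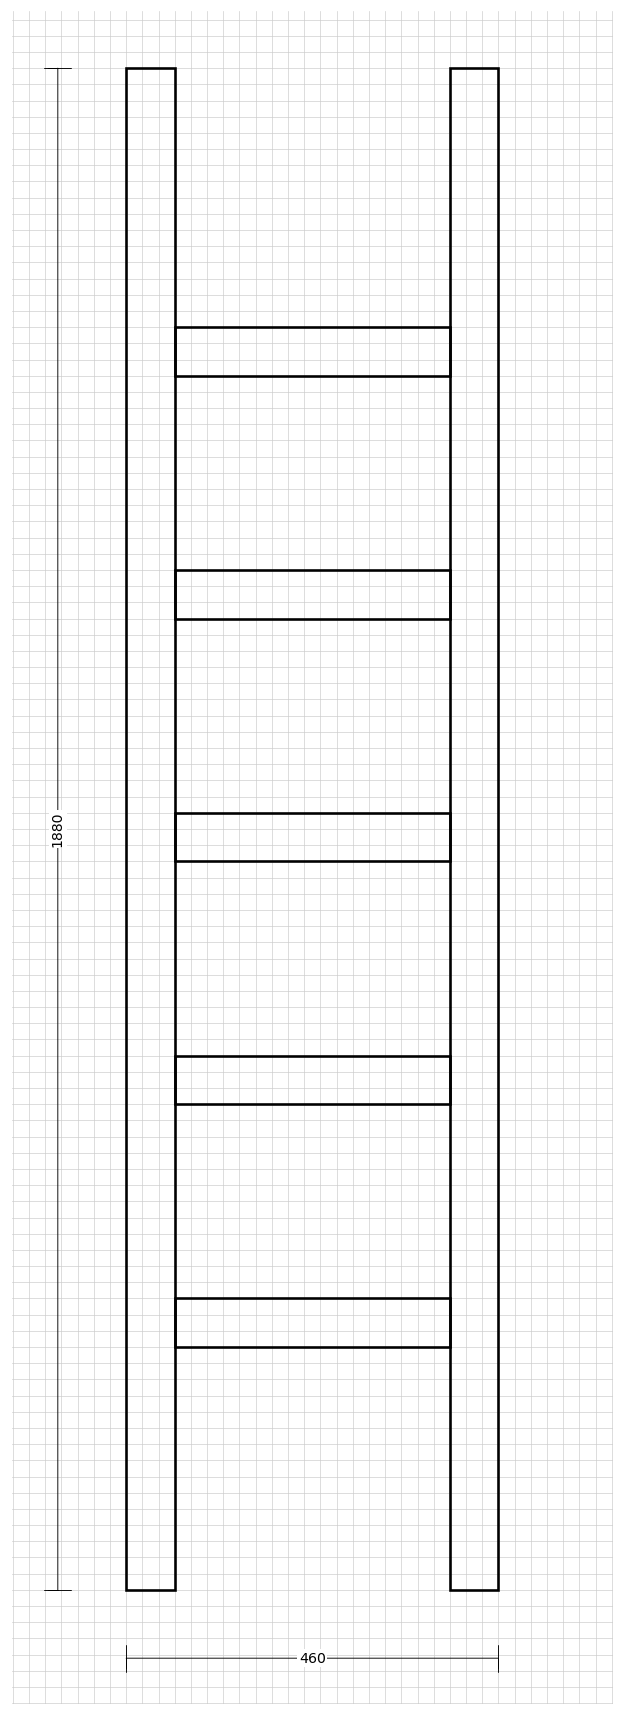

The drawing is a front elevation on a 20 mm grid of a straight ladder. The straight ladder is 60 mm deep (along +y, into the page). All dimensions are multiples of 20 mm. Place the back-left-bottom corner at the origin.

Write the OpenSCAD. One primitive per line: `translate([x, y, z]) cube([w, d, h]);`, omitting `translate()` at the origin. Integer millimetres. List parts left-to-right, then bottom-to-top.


cube([60, 60, 1880]);
translate([60, 0, 300]) cube([340, 60, 60]);
translate([60, 0, 600]) cube([340, 60, 60]);
translate([60, 0, 900]) cube([340, 60, 60]);
translate([60, 0, 1200]) cube([340, 60, 60]);
translate([60, 0, 1500]) cube([340, 60, 60]);
translate([400, 0, 0]) cube([60, 60, 1880]);
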